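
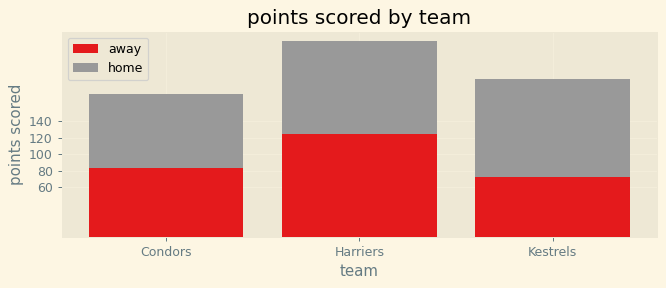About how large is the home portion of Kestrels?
home top ≈ 200, bottom ≈ 80; segment ≈ 120.

≈ 120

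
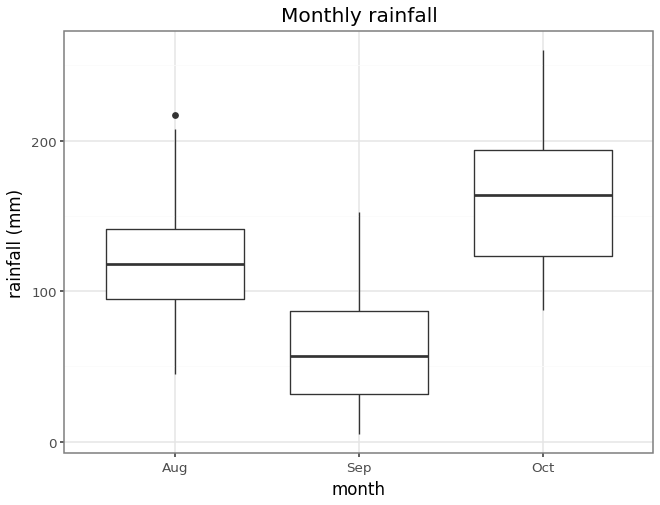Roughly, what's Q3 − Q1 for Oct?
Q3 ≈ 190, Q1 ≈ 120; IQR ≈ 70.

≈ 70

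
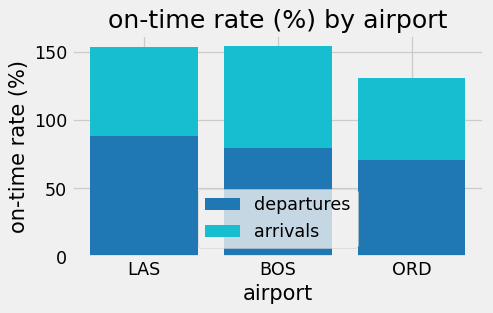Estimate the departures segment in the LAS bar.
≈ 80

departures top ≈ 80, bottom ≈ 0; segment ≈ 80.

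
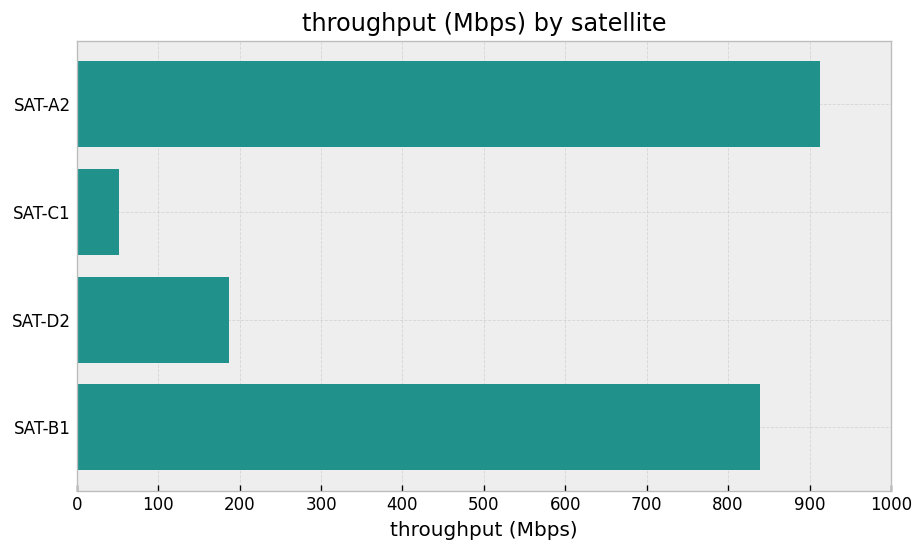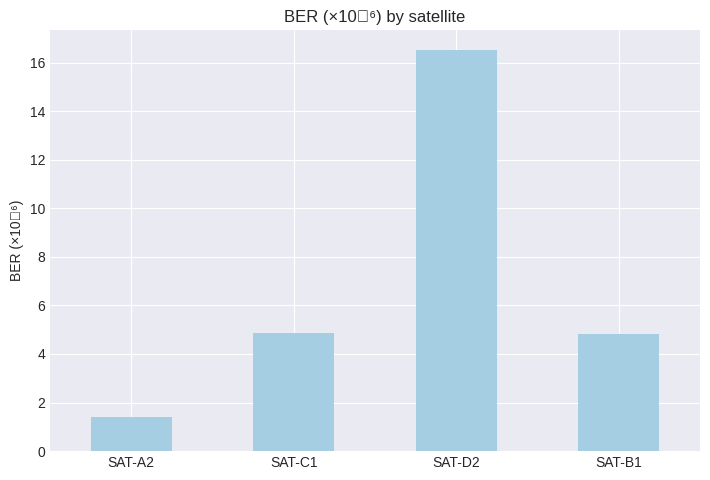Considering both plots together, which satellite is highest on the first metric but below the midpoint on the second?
SAT-A2

Chart 2 median BER (×10⁻⁶) ≈ 4; below-median satellites: SAT-A2, SAT-B1. Among those, SAT-A2 has the highest throughput (Mbps) (≈ 900).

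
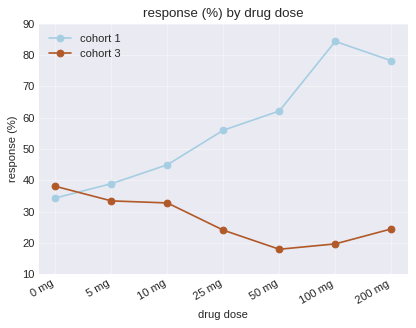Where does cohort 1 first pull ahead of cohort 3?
0 mg: cohort 1 ≈ 30 vs cohort 3 ≈ 40 (not yet); 5 mg: cohort 1 ≈ 40 vs cohort 3 ≈ 30 (first crossover).

5 mg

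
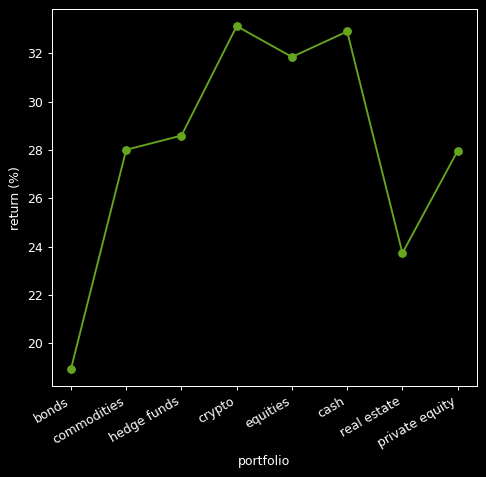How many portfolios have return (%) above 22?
Above 22: commodities, hedge funds, crypto, equities, cash, real estate, private equity.

7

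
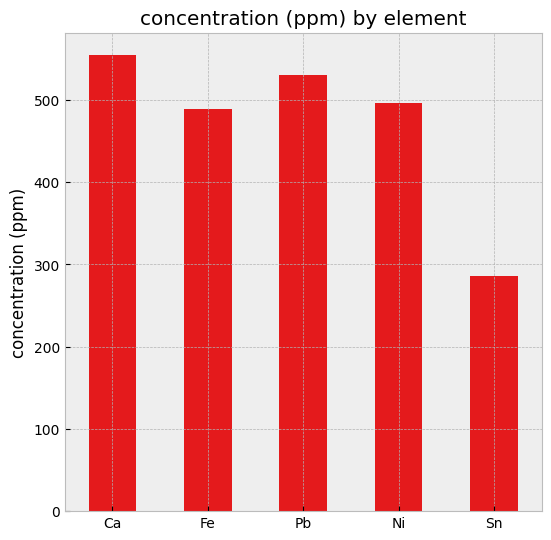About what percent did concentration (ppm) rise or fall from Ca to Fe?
Ca ≈ 550, Fe ≈ 500; (500 − 550) / 550 ≈ -9.1%.

≈ -9.1%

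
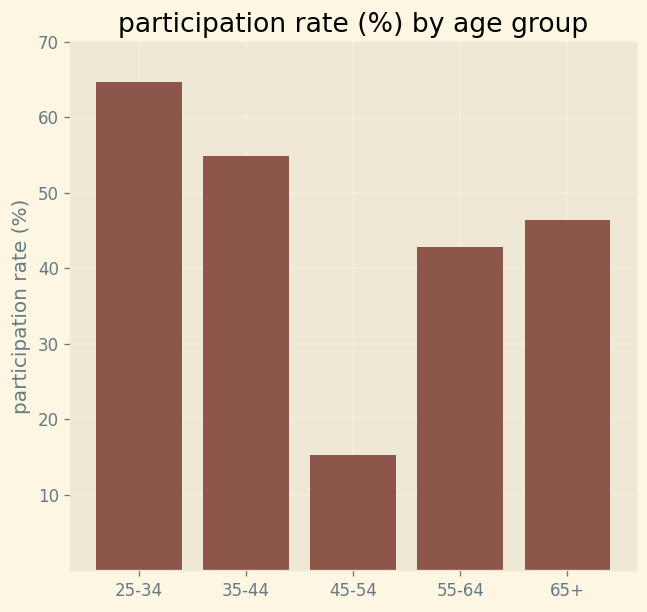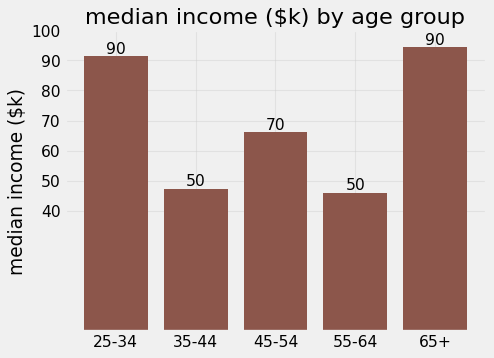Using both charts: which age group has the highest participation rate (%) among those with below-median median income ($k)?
35-44

Chart 2 median median income ($k) ≈ 70; below-median age groups: 35-44, 55-64. Among those, 35-44 has the highest participation rate (%) (≈ 50).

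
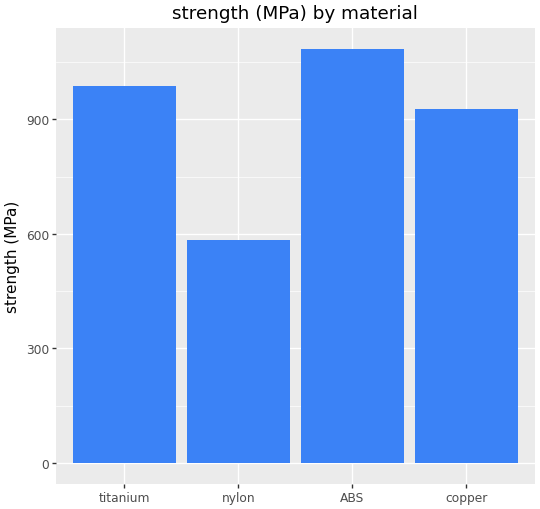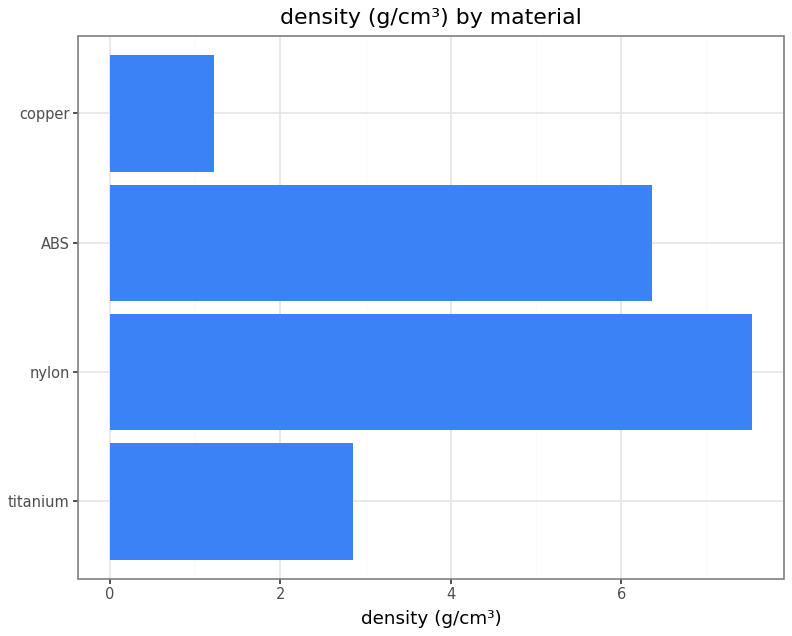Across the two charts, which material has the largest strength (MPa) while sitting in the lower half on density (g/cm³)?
Chart 2 median density (g/cm³) ≈ 5; below-median materials: titanium, copper. Among those, titanium has the highest strength (MPa) (≈ 1000).

titanium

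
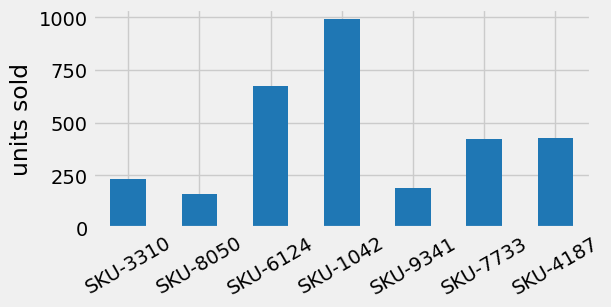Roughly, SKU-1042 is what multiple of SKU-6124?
≈ 1.43×

SKU-1042 ≈ 1000, SKU-6124 ≈ 700; 1000/700 ≈ 1.43.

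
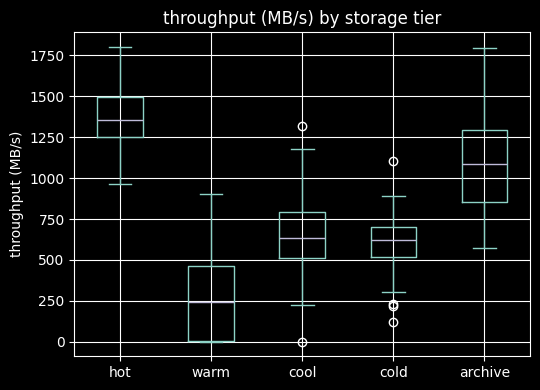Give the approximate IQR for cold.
Q3 ≈ 700, Q1 ≈ 500; IQR ≈ 200.

≈ 200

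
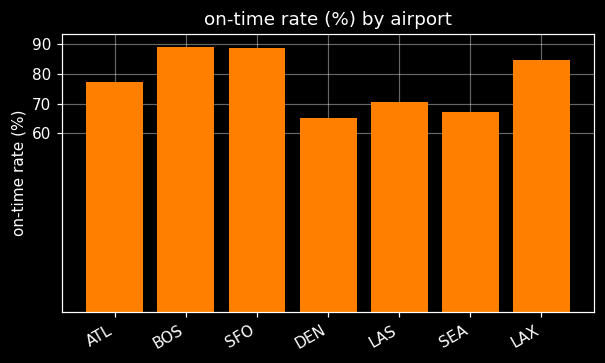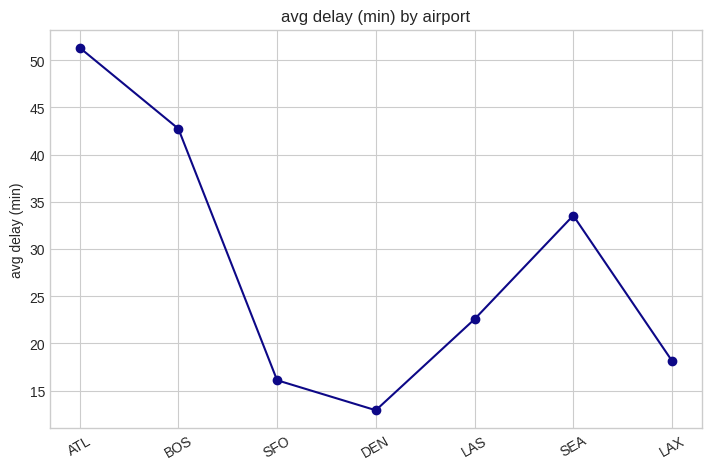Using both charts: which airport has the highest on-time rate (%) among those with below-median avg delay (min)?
Chart 2 median avg delay (min) ≈ 25; below-median airports: SFO, DEN, LAX. Among those, SFO has the highest on-time rate (%) (≈ 90).

SFO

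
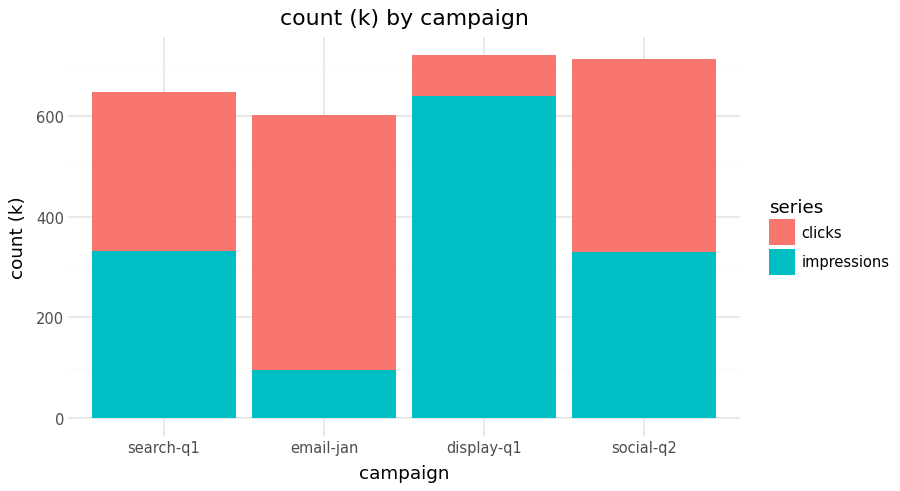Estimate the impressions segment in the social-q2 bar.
impressions top ≈ 300, bottom ≈ 0; segment ≈ 300.

≈ 300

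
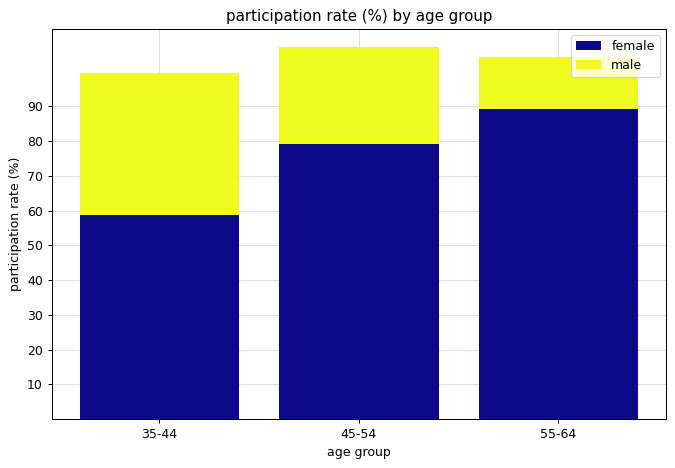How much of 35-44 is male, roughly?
male top ≈ 100, bottom ≈ 60; segment ≈ 40.

≈ 40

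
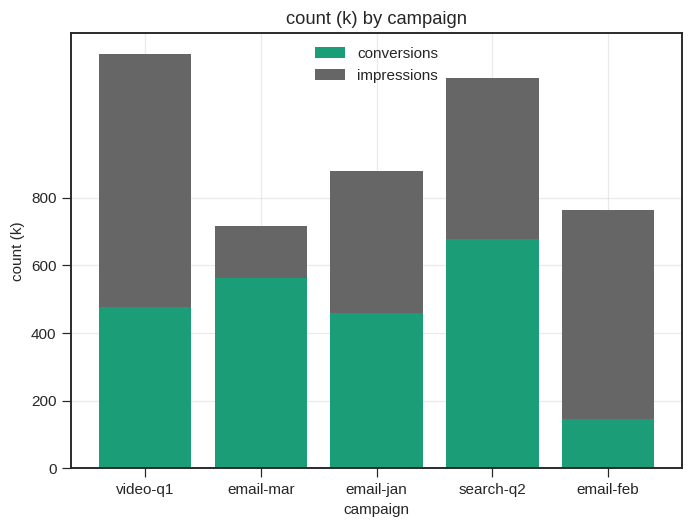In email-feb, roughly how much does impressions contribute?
≈ 600

impressions top ≈ 800, bottom ≈ 200; segment ≈ 600.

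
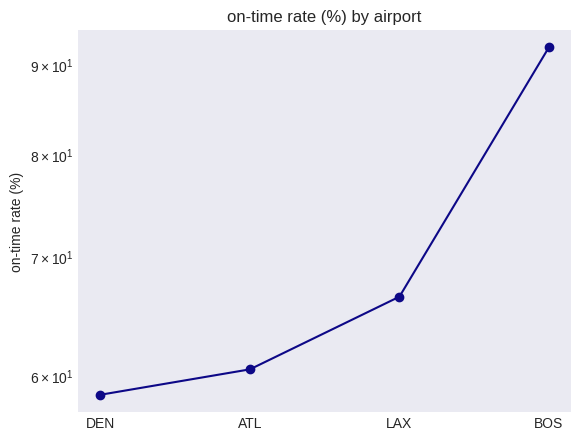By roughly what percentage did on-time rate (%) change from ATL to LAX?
ATL ≈ 60, LAX ≈ 65; (65 − 60) / 60 ≈ +8.3%.

≈ +8.3%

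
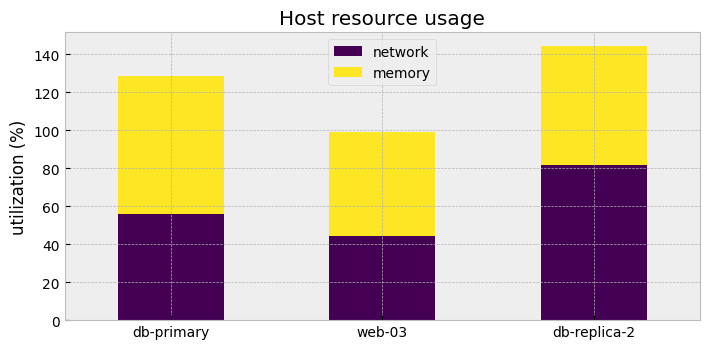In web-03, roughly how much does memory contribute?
≈ 60

memory top ≈ 100, bottom ≈ 40; segment ≈ 60.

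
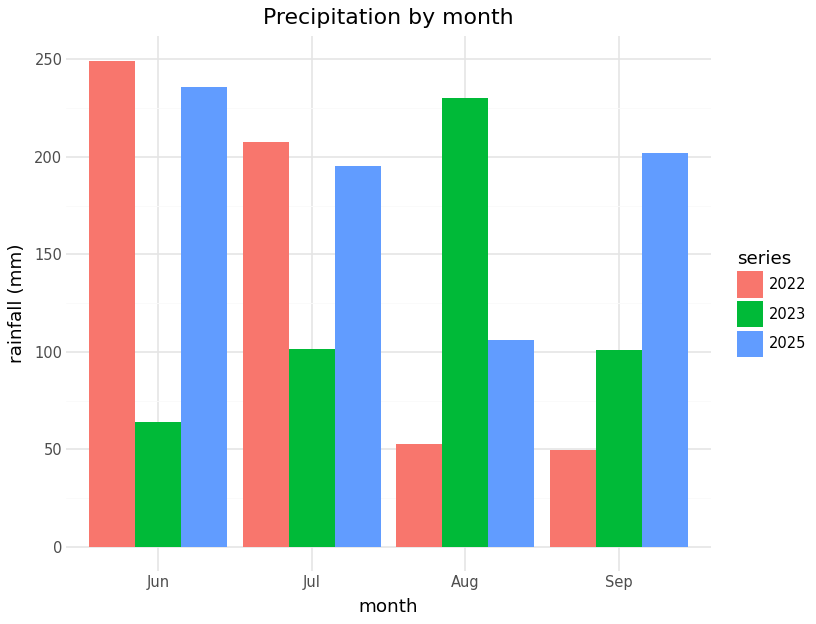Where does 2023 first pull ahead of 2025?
Aug

Jul: 2023 ≈ 100 vs 2025 ≈ 200 (not yet); Aug: 2023 ≈ 225 vs 2025 ≈ 100 (first crossover).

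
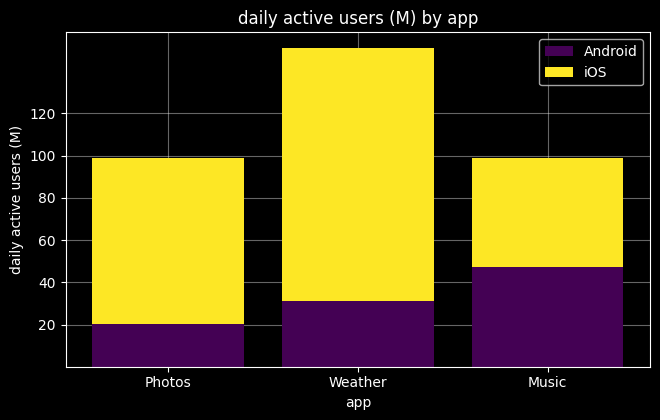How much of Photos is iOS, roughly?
≈ 80

iOS top ≈ 100, bottom ≈ 20; segment ≈ 80.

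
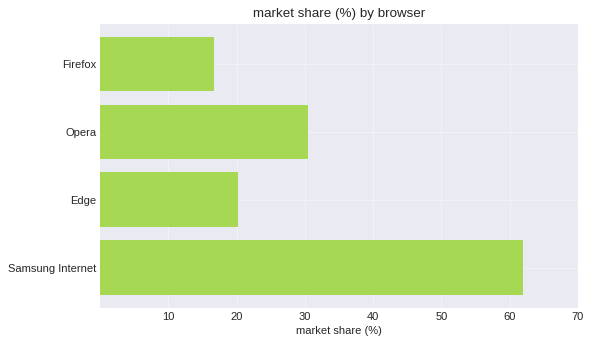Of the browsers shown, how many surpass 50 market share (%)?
1

Above 50: Samsung Internet.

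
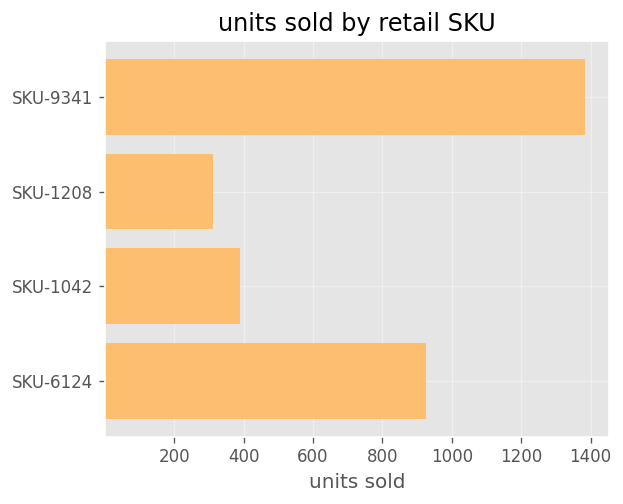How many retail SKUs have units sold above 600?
2

Above 600: SKU-9341, SKU-6124.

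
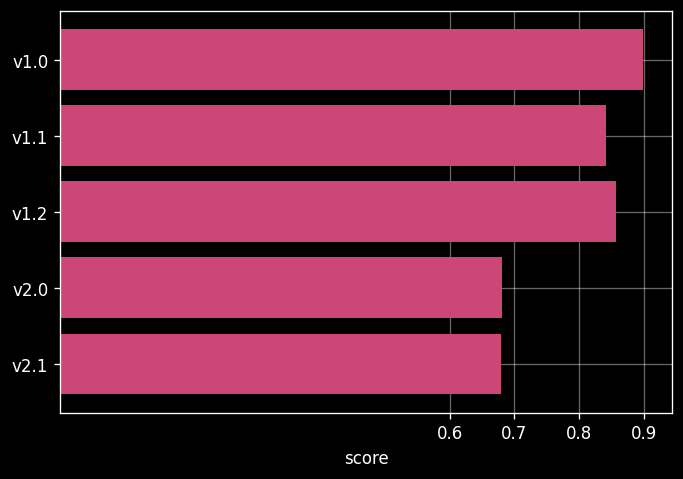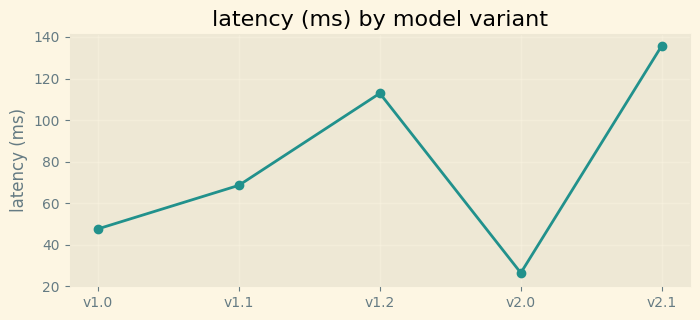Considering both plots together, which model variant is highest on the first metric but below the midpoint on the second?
Chart 2 median latency (ms) ≈ 60; below-median model variants: v1.0, v2.0. Among those, v1.0 has the highest score (≈ 0.9).

v1.0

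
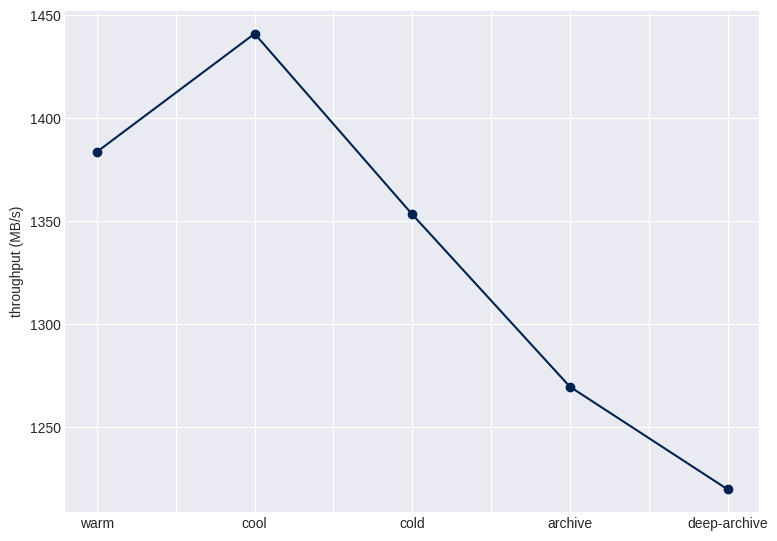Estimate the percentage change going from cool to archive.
≈ -12.5%

cool ≈ 1440, archive ≈ 1260; (1260 − 1440) / 1440 ≈ -12.5%.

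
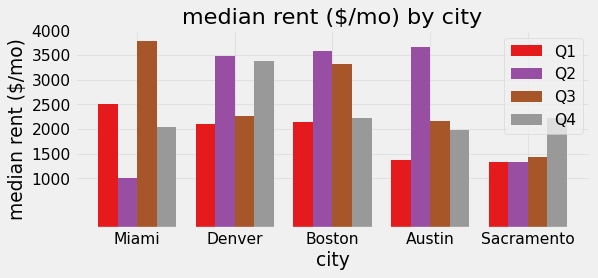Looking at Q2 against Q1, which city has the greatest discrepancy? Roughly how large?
Austin, ≈ 2000 $/mo

Austin: Q2 ≈ 3500, Q1 ≈ 1500 → gap ≈ 2000. Next-largest (Miami) is only ≈ 1500.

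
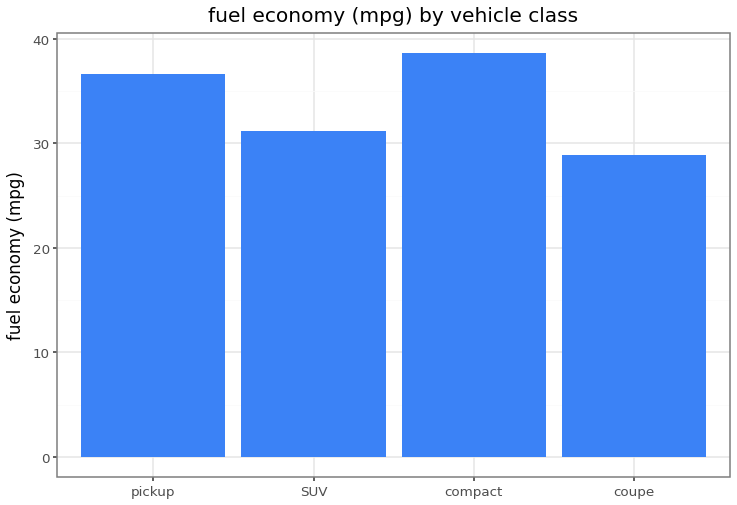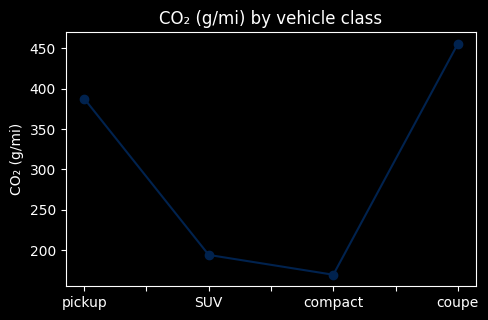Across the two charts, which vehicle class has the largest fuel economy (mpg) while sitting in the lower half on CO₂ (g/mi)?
compact

Chart 2 median CO₂ (g/mi) ≈ 300; below-median vehicle classes: SUV, compact. Among those, compact has the highest fuel economy (mpg) (≈ 40).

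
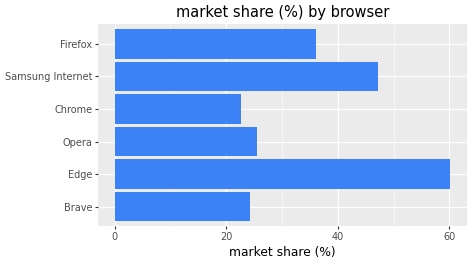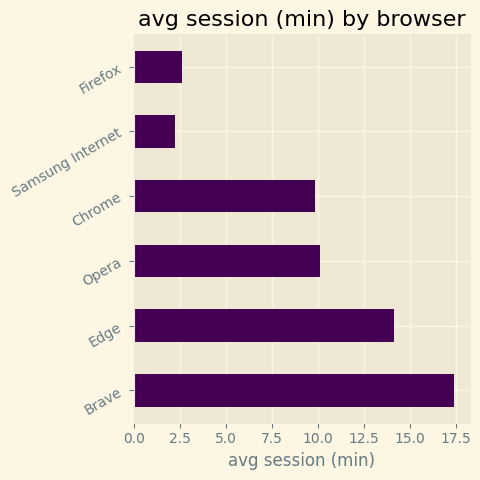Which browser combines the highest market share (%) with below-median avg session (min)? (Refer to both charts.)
Samsung Internet

Chart 2 median avg session (min) ≈ 10; below-median browsers: Chrome, Samsung Internet, Firefox. Among those, Samsung Internet has the highest market share (%) (≈ 50).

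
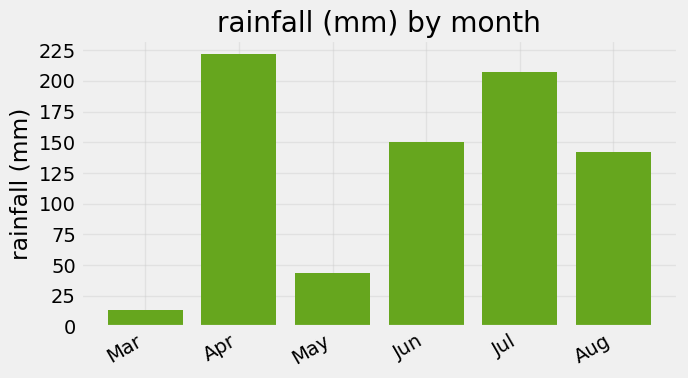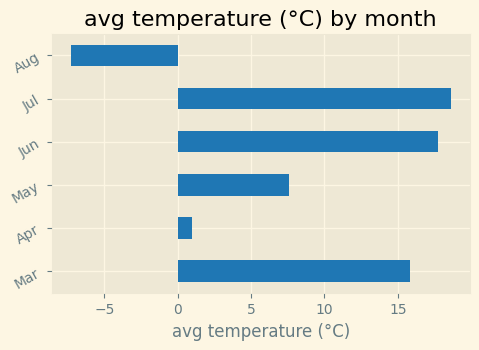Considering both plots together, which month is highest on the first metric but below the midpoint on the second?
Chart 2 median avg temperature (°C) ≈ 12; below-median months: Apr, May, Aug. Among those, Apr has the highest rainfall (mm) (≈ 225).

Apr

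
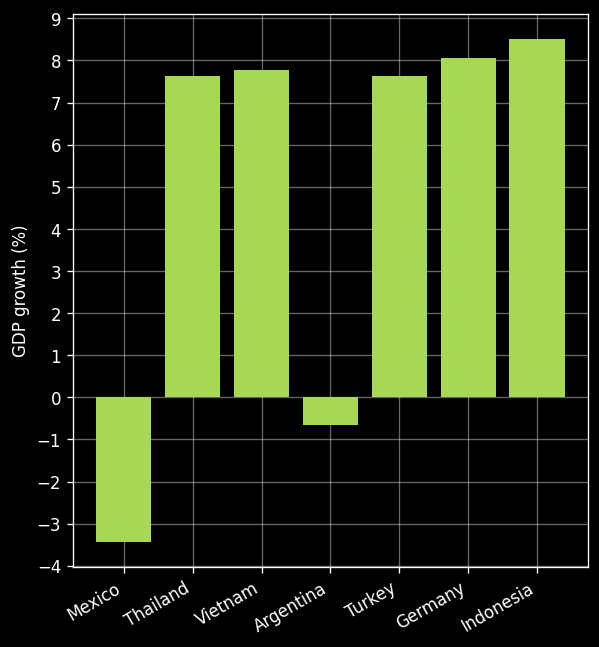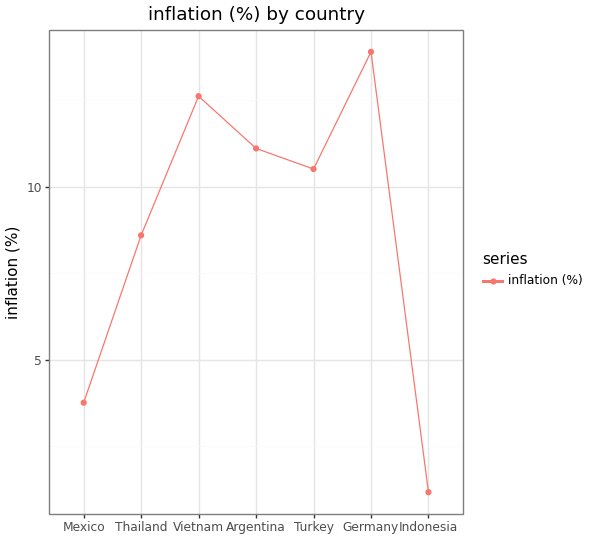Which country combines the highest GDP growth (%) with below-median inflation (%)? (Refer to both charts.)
Indonesia

Chart 2 median inflation (%) ≈ 10; below-median countries: Mexico, Thailand, Indonesia. Among those, Indonesia has the highest GDP growth (%) (≈ 9).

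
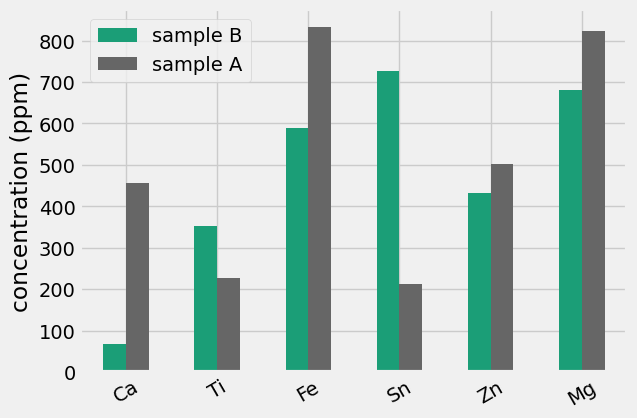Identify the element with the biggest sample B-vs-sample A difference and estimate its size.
Sn: sample B ≈ 700, sample A ≈ 200 → gap ≈ 500. Next-largest (Ca) is only ≈ 400.

Sn, ≈ 500 ppm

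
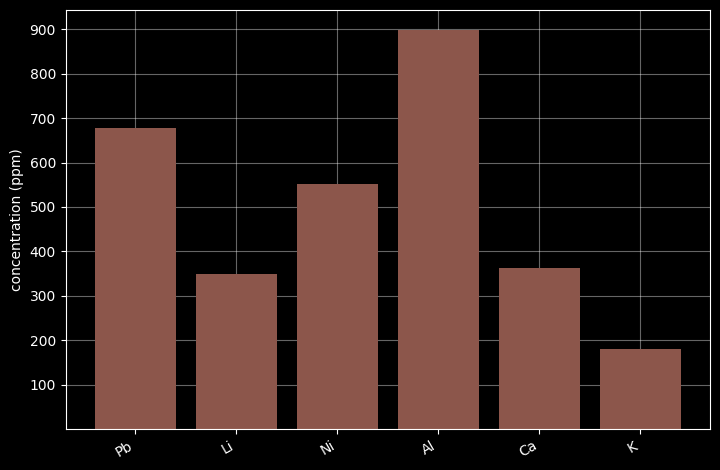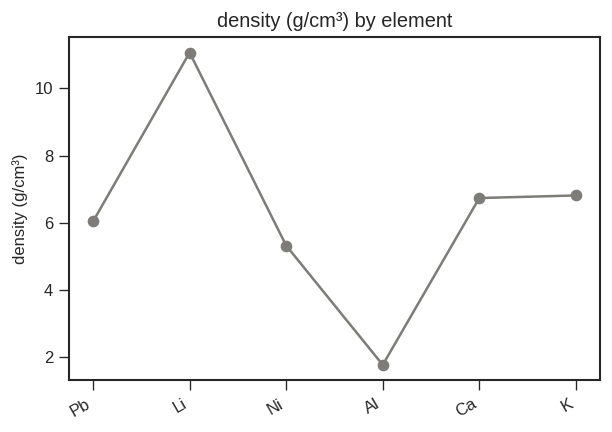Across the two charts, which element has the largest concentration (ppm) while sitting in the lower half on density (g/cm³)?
Al

Chart 2 median density (g/cm³) ≈ 6; below-median elements: Pb, Ni, Al. Among those, Al has the highest concentration (ppm) (≈ 900).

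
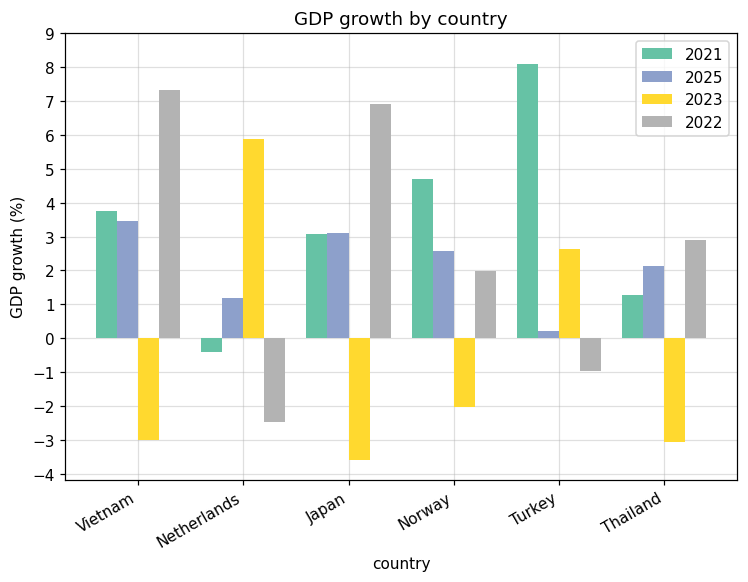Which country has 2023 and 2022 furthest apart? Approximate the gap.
Japan: 2023 ≈ -4, 2022 ≈ 7 → gap ≈ 11. Next-largest (Vietnam) is only ≈ 10.

Japan, ≈ 11 %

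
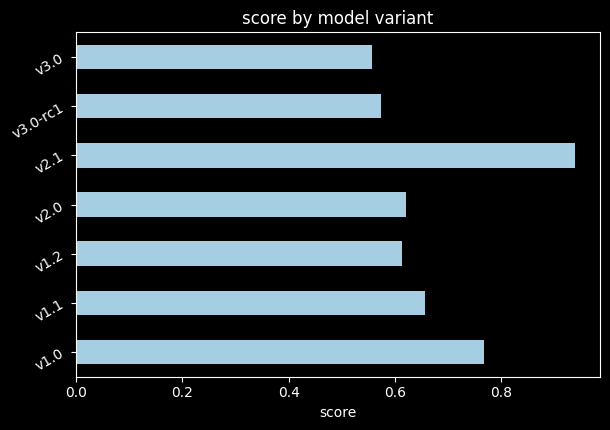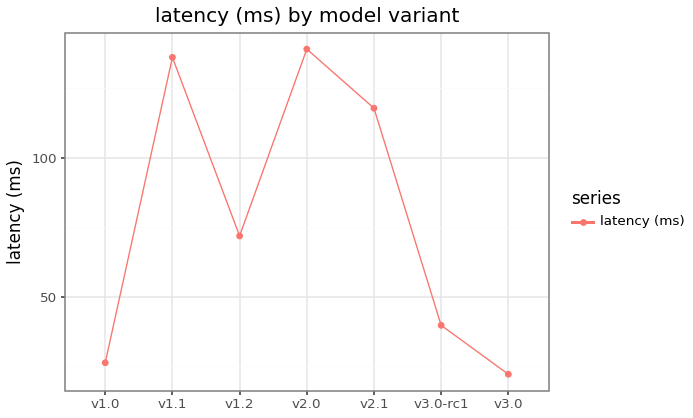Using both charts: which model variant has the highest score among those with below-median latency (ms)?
v1.0

Chart 2 median latency (ms) ≈ 80; below-median model variants: v1.0, v3.0-rc1, v3.0. Among those, v1.0 has the highest score (≈ 0.8).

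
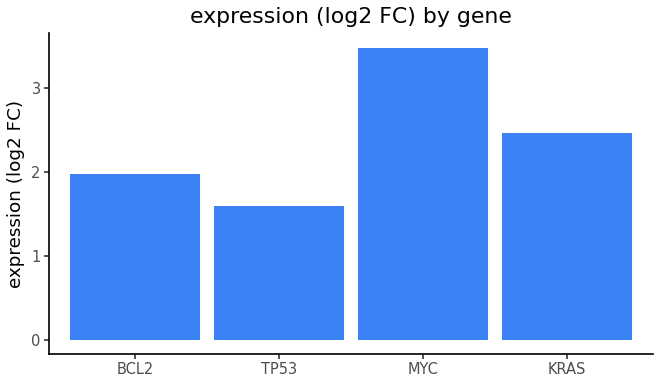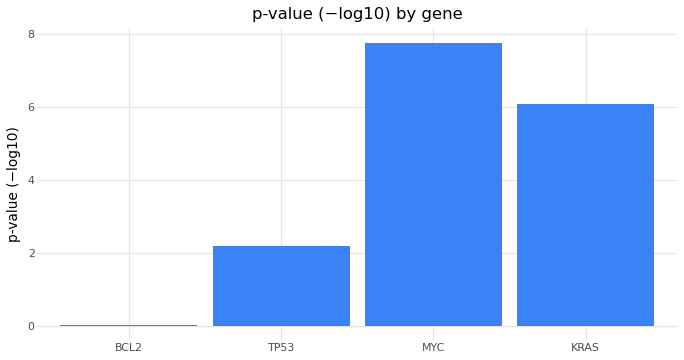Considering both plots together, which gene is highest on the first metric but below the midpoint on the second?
BCL2

Chart 2 median p-value (−log10) ≈ 4; below-median genes: BCL2, TP53. Among those, BCL2 has the highest expression (log2 FC) (≈ 2).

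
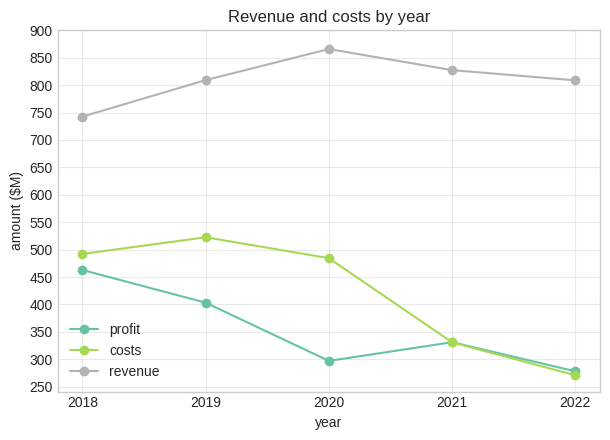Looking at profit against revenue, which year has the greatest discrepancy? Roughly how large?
2020: profit ≈ 300, revenue ≈ 850 → gap ≈ 550. Next-largest (2022) is only ≈ 500.

2020, ≈ 550 $M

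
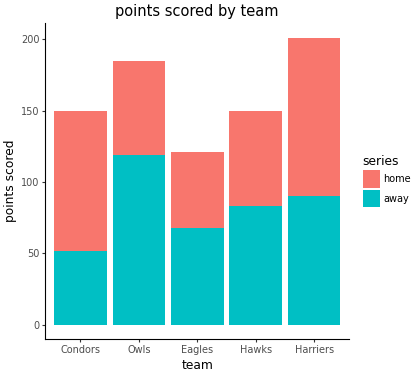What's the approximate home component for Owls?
home top ≈ 180, bottom ≈ 120; segment ≈ 60.

≈ 60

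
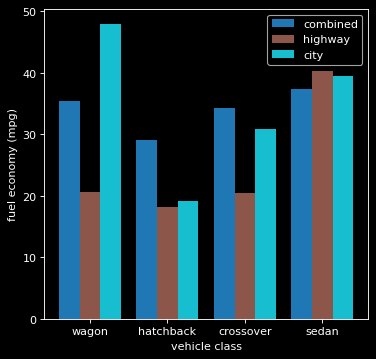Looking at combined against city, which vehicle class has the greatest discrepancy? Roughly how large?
wagon: combined ≈ 35, city ≈ 50 → gap ≈ 15. Next-largest (hatchback) is only ≈ 10.

wagon, ≈ 15 mpg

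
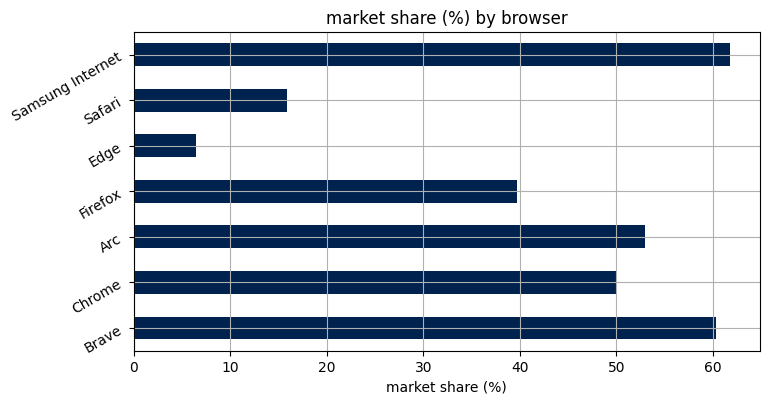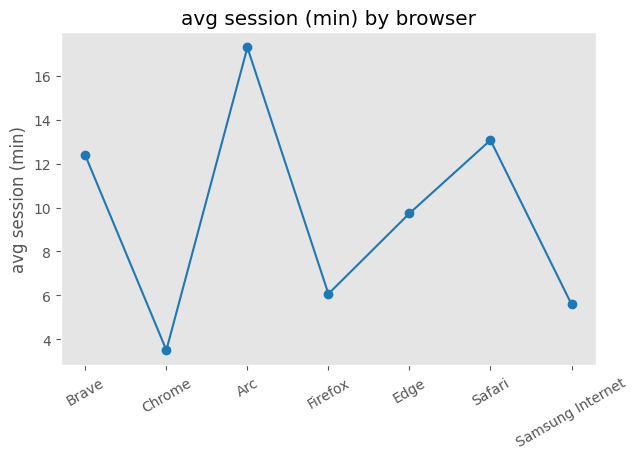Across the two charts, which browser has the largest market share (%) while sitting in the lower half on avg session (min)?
Samsung Internet

Chart 2 median avg session (min) ≈ 10; below-median browsers: Chrome, Firefox, Samsung Internet. Among those, Samsung Internet has the highest market share (%) (≈ 60).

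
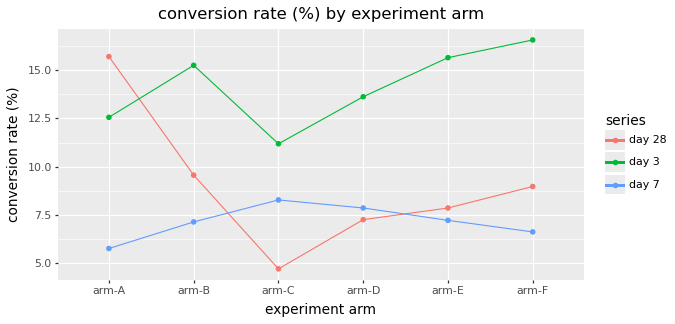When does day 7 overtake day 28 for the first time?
arm-B: day 7 ≈ 7 vs day 28 ≈ 10 (not yet); arm-C: day 7 ≈ 8 vs day 28 ≈ 5 (first crossover).

arm-C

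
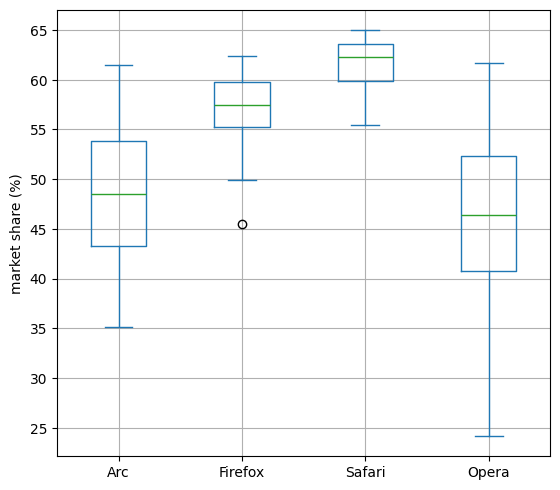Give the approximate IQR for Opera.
≈ 12

Q3 ≈ 52, Q1 ≈ 40; IQR ≈ 12.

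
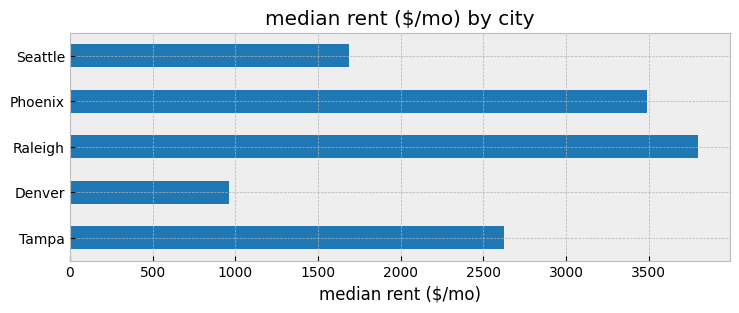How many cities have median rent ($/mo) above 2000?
Above 2000: Tampa, Raleigh, Phoenix.

3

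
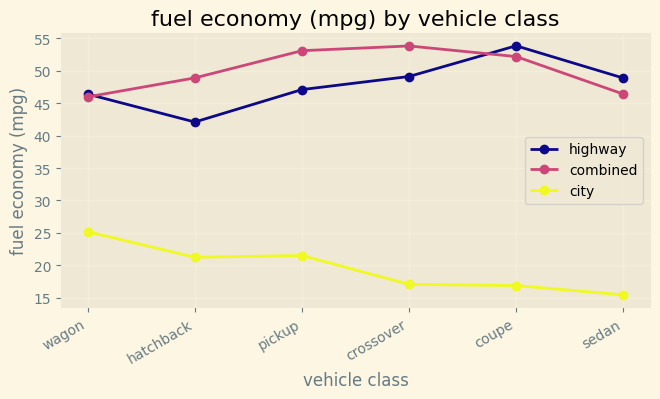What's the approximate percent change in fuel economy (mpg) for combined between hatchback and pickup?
hatchback ≈ 50, pickup ≈ 55; (55 − 50) / 50 ≈ +10%.

≈ +10%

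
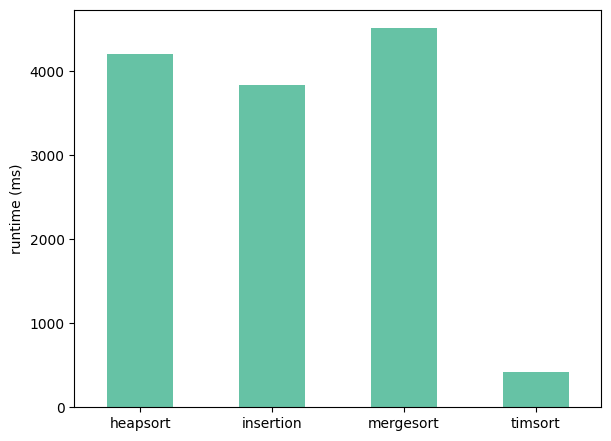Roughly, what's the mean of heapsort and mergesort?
≈ 4250

(4000 + 4500) / 2 ≈ 4250.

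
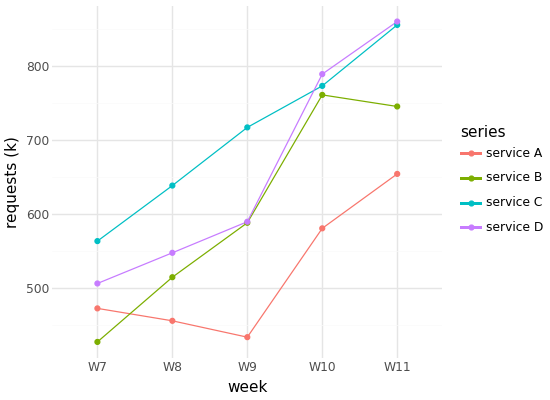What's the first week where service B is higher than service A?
W8

W7: service B ≈ 450 vs service A ≈ 450 (not yet); W8: service B ≈ 500 vs service A ≈ 450 (first crossover).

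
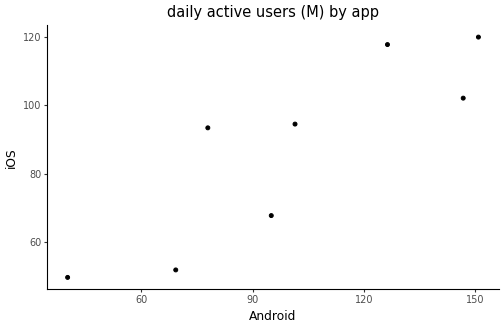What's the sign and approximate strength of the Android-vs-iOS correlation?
Points are positively correlated; strong (|r| ≈ 0.9).

positive, strong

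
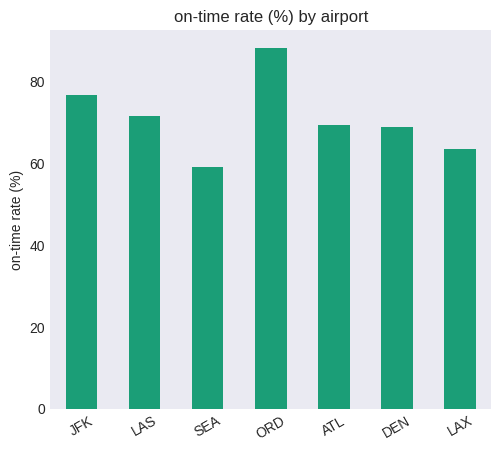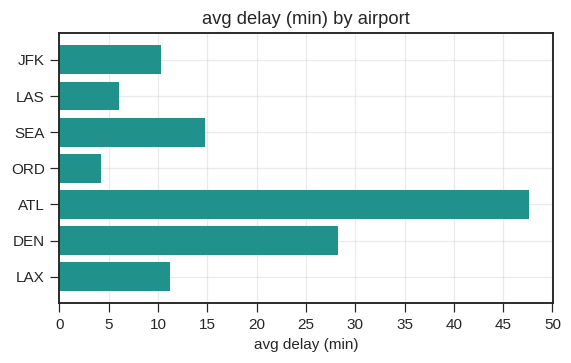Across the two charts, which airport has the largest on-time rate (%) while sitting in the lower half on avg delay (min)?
ORD

Chart 2 median avg delay (min) ≈ 10; below-median airports: JFK, LAS, ORD. Among those, ORD has the highest on-time rate (%) (≈ 90).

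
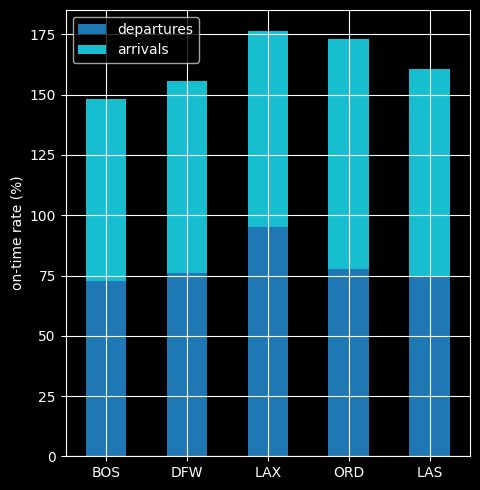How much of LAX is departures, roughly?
departures top ≈ 100, bottom ≈ 0; segment ≈ 100.

≈ 100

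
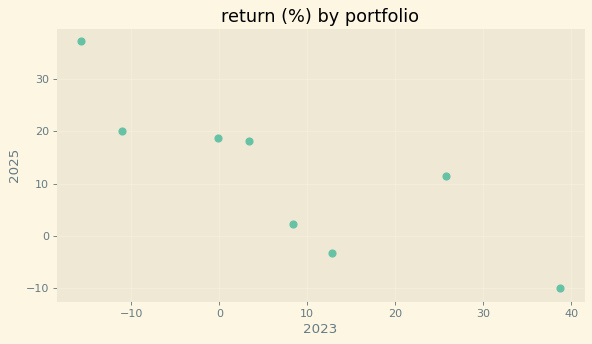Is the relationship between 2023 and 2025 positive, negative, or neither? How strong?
Points are negatively correlated; strong (|r| ≈ 0.8).

negative, strong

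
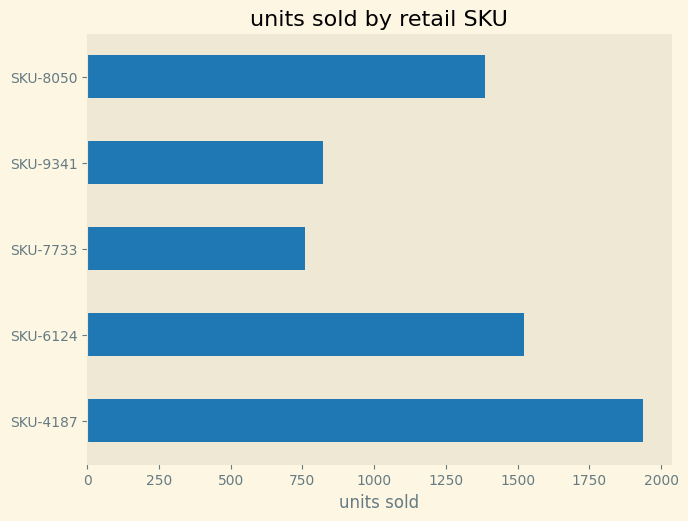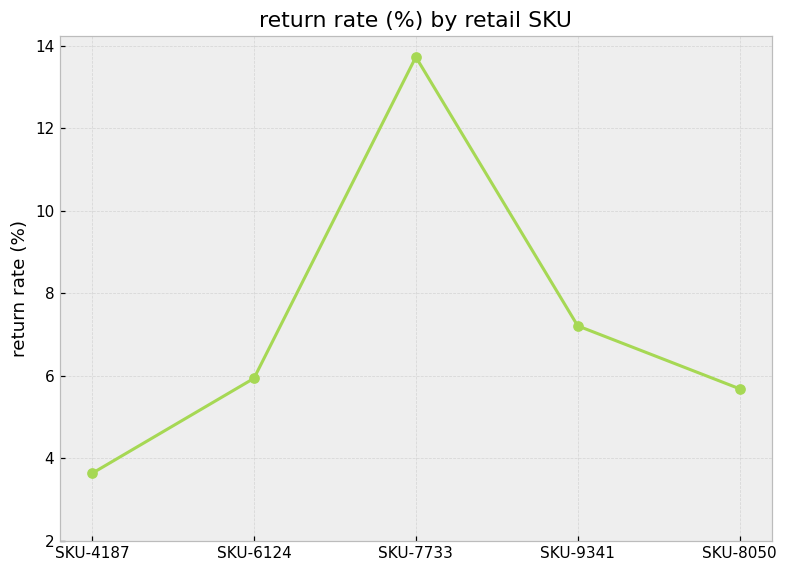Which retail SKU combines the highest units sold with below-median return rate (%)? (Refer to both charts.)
Chart 2 median return rate (%) ≈ 6; below-median retail SKUs: SKU-4187, SKU-8050. Among those, SKU-4187 has the highest units sold (≈ 2000).

SKU-4187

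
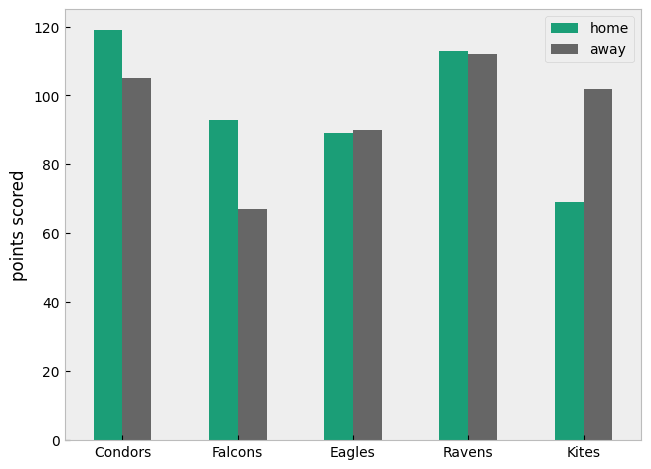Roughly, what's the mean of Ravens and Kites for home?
≈ 90

(110 + 70) / 2 ≈ 90.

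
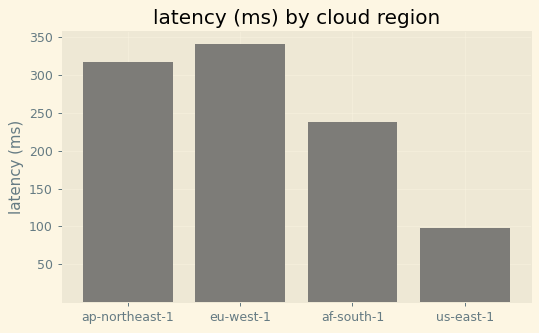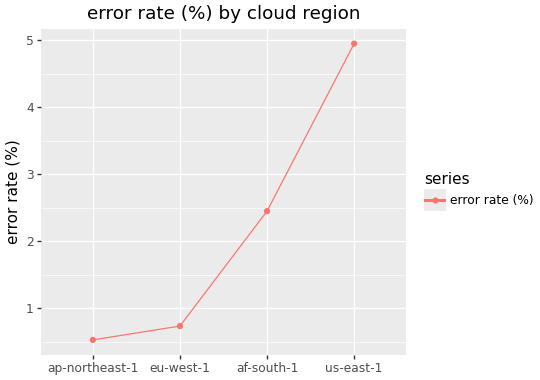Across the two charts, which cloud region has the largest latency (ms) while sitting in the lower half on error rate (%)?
eu-west-1

Chart 2 median error rate (%) ≈ 1.5; below-median cloud regions: ap-northeast-1, eu-west-1. Among those, eu-west-1 has the highest latency (ms) (≈ 350).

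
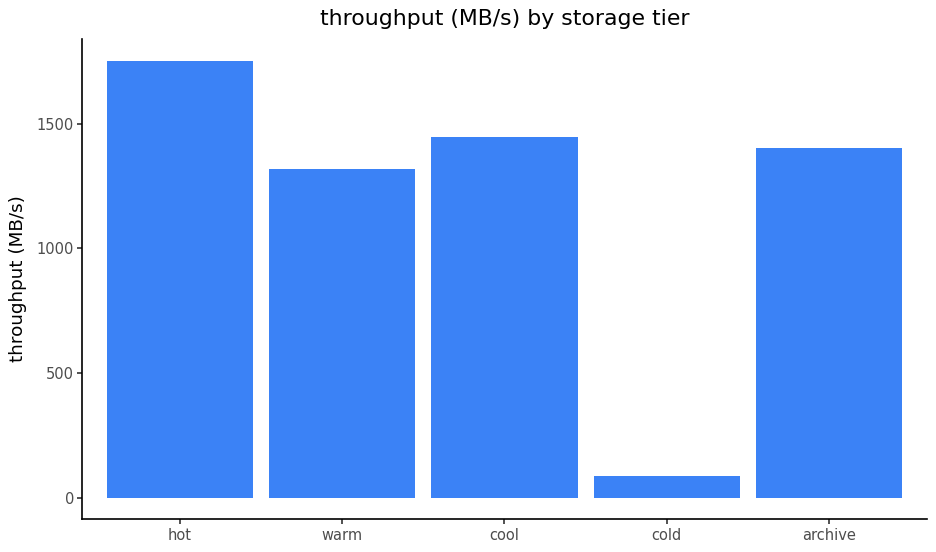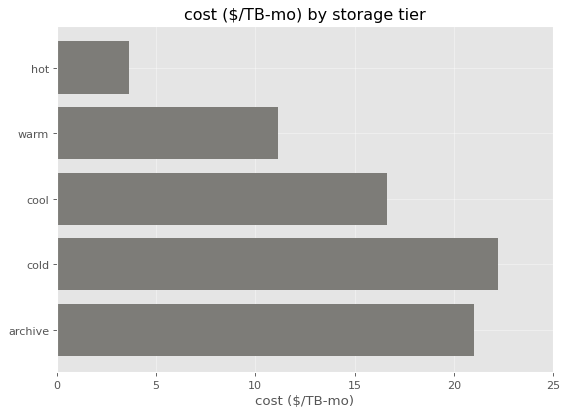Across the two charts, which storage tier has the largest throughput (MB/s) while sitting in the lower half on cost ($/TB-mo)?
Chart 2 median cost ($/TB-mo) ≈ 15; below-median storage tiers: hot, warm. Among those, hot has the highest throughput (MB/s) (≈ 1800).

hot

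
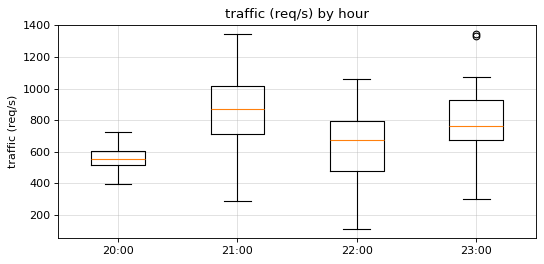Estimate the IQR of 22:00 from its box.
≈ 325

Q3 ≈ 800, Q1 ≈ 475; IQR ≈ 325.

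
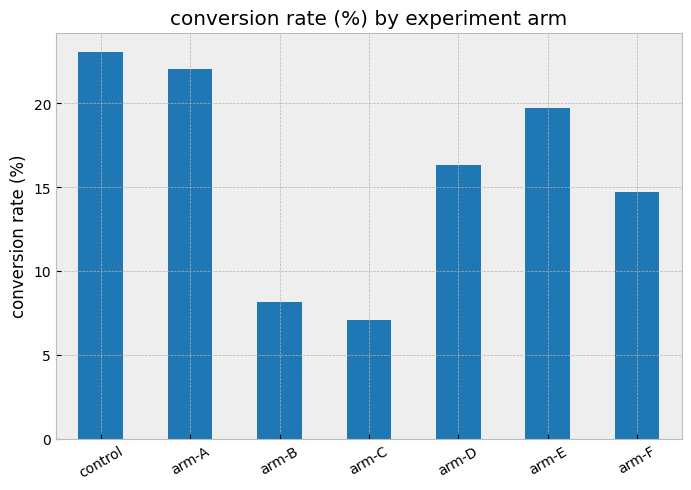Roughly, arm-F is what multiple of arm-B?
arm-F ≈ 14, arm-B ≈ 8; 14/8 ≈ 1.75.

≈ 1.75×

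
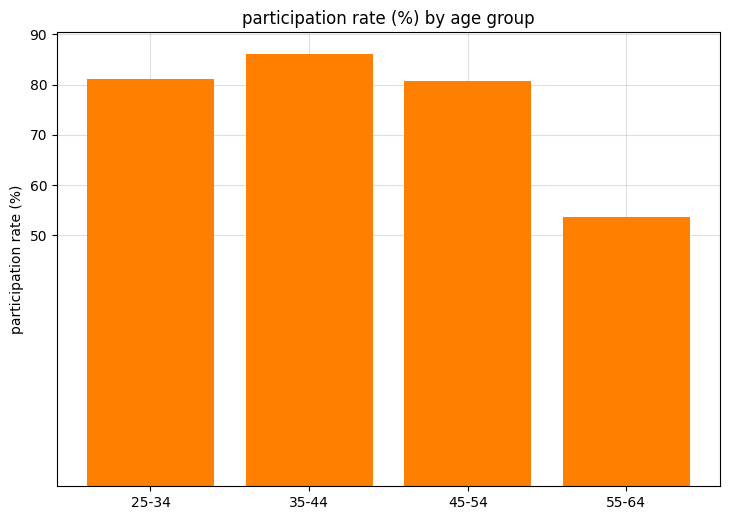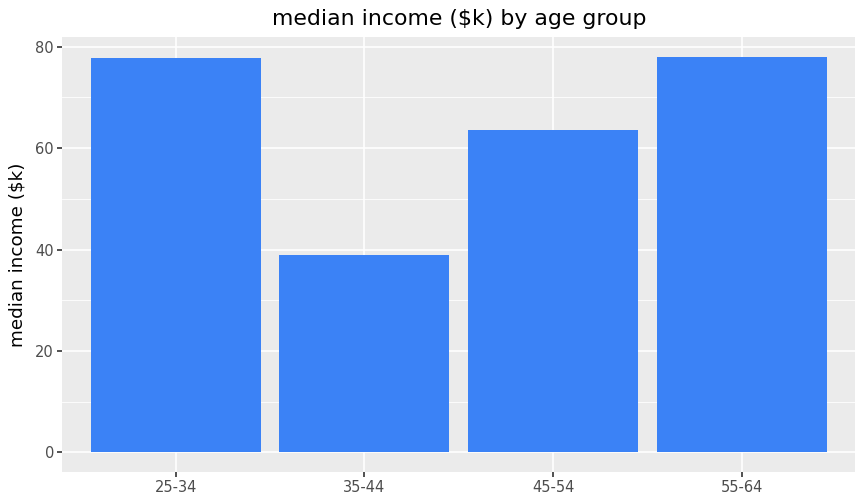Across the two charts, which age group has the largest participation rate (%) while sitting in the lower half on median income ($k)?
35-44

Chart 2 median median income ($k) ≈ 70; below-median age groups: 35-44, 45-54. Among those, 35-44 has the highest participation rate (%) (≈ 90).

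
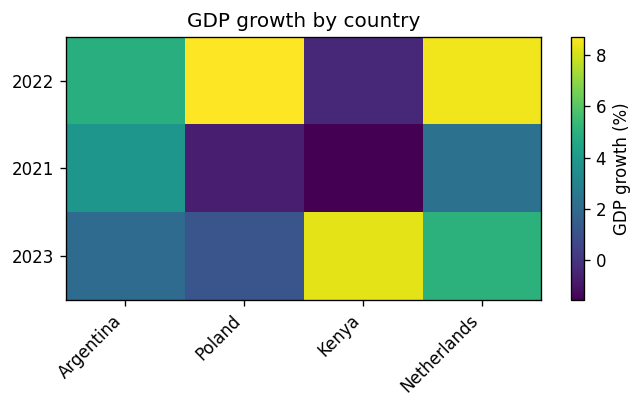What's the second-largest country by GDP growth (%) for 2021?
Top 3 for 2021: Argentina ≈ 4, Netherlands ≈ 2, Poland ≈ -1.

Netherlands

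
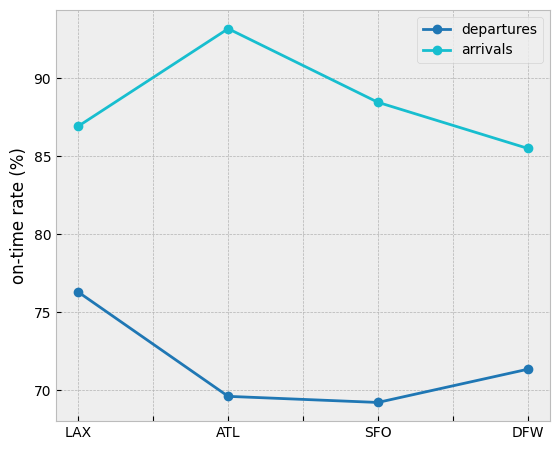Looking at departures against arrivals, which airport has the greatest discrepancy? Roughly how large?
ATL, ≈ 24 %

ATL: departures ≈ 70, arrivals ≈ 94 → gap ≈ 24. Next-largest (SFO) is only ≈ 18.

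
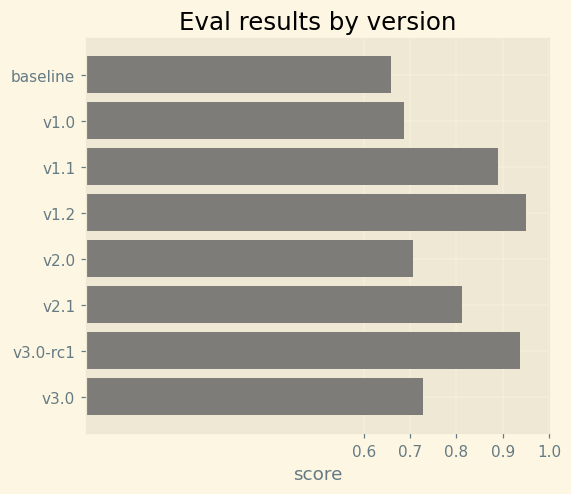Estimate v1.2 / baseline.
v1.2 ≈ 1.0, baseline ≈ 0.7; 1.0/0.7 ≈ 1.43.

≈ 1.43×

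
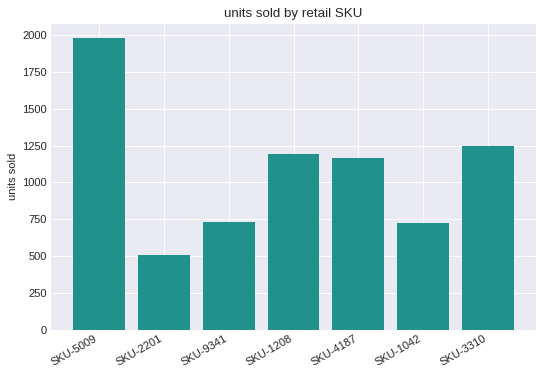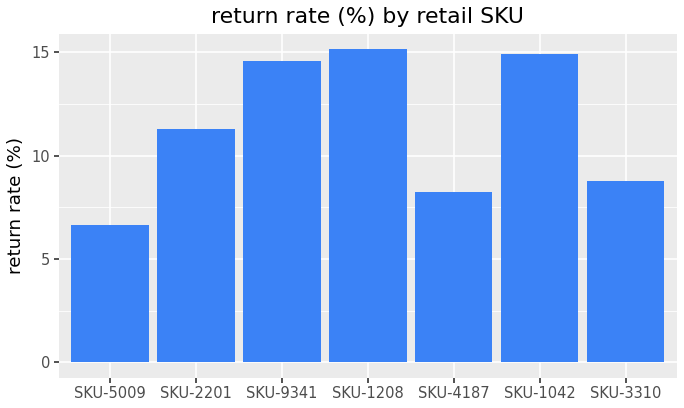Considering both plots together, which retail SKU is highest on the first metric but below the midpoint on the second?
SKU-5009

Chart 2 median return rate (%) ≈ 12; below-median retail SKUs: SKU-5009, SKU-4187, SKU-3310. Among those, SKU-5009 has the highest units sold (≈ 2000).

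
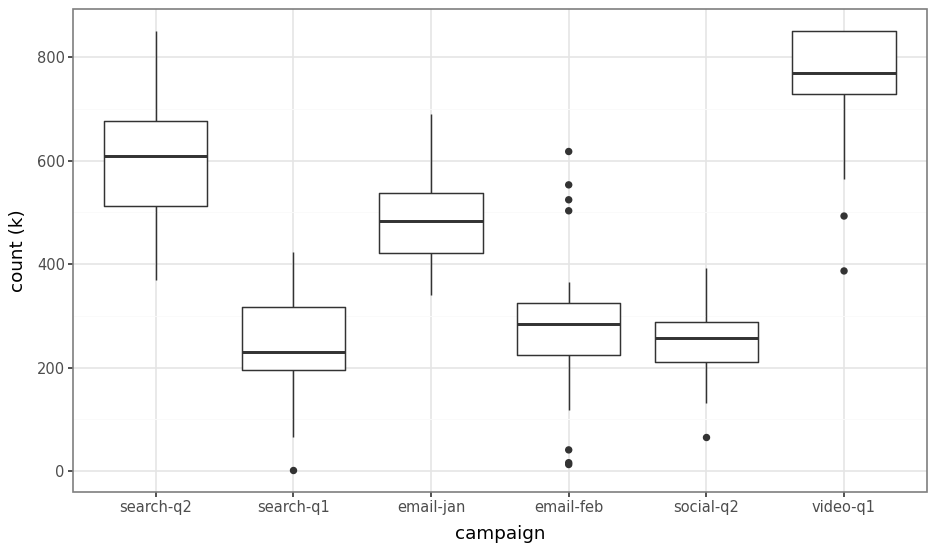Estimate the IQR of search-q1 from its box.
≈ 100

Q3 ≈ 300, Q1 ≈ 200; IQR ≈ 100.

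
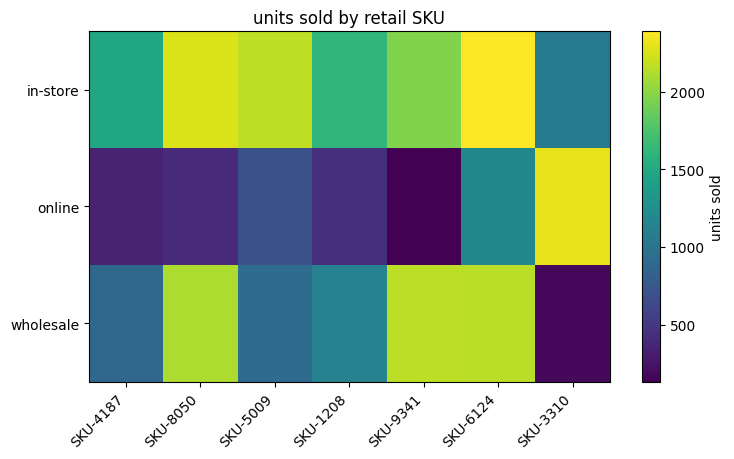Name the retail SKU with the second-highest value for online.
Top 3 for online: SKU-3310 ≈ 2400, SKU-6124 ≈ 1200, SKU-5009 ≈ 600.

SKU-6124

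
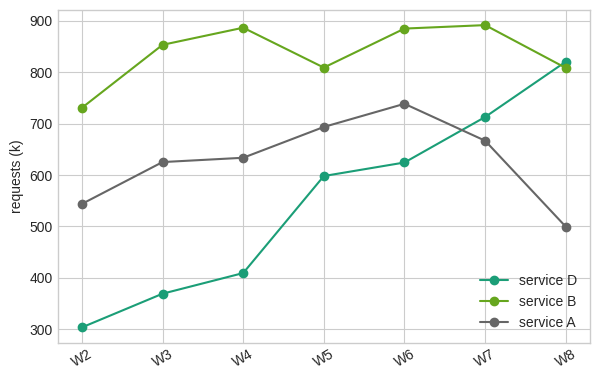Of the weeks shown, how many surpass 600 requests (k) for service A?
5

Above 600: W3, W4, W5, W6, W7.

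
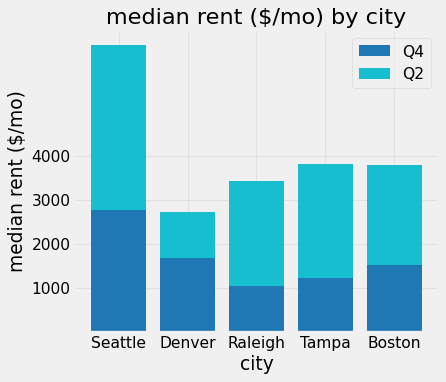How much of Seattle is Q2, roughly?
Q2 top ≈ 7000, bottom ≈ 3000; segment ≈ 4000.

≈ 4000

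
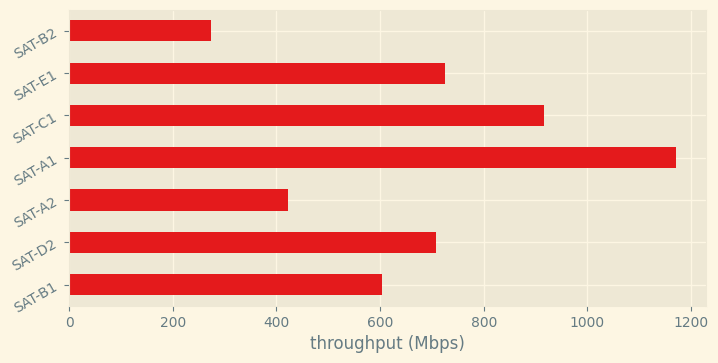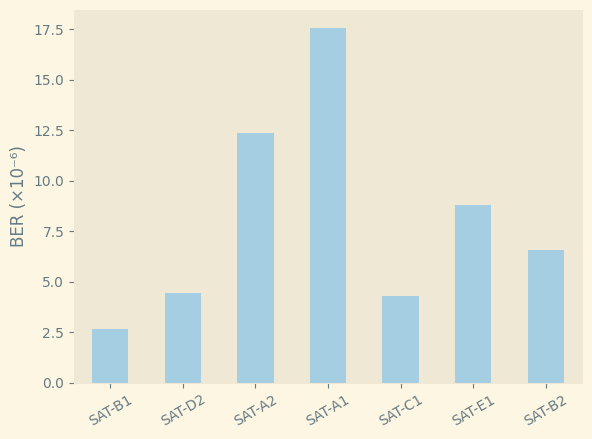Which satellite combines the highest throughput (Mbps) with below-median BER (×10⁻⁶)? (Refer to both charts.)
Chart 2 median BER (×10⁻⁶) ≈ 6; below-median satellites: SAT-B1, SAT-D2, SAT-C1. Among those, SAT-C1 has the highest throughput (Mbps) (≈ 1000).

SAT-C1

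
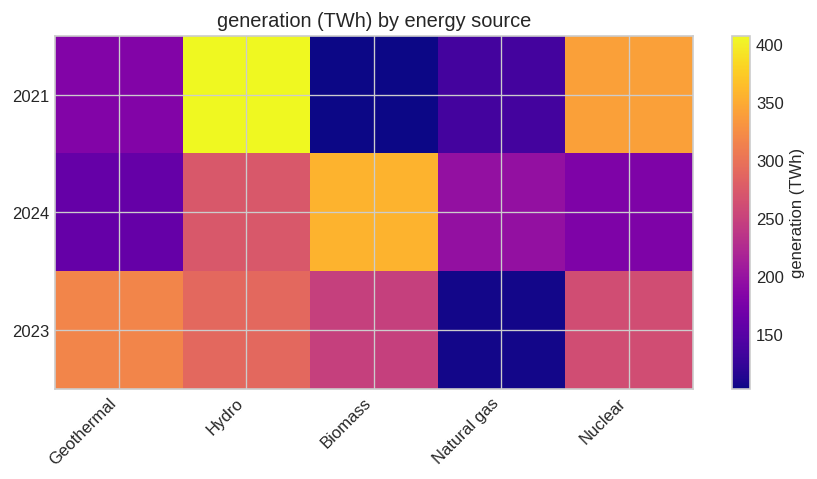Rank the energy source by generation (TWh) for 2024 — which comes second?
Top 3 for 2024: Biomass ≈ 350, Hydro ≈ 250, Natural gas ≈ 200.

Hydro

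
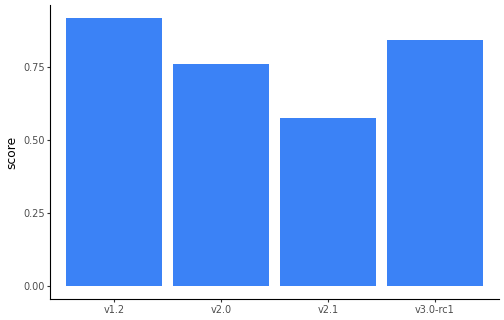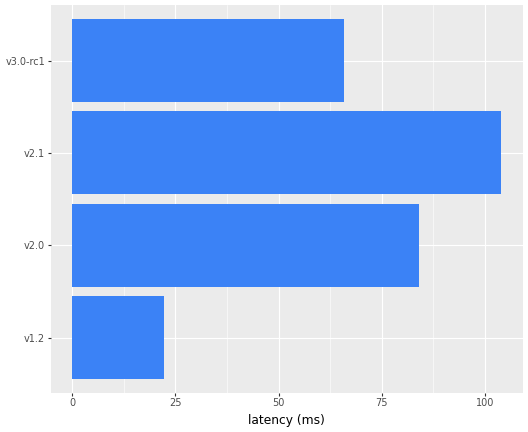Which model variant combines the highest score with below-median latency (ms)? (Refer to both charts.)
Chart 2 median latency (ms) ≈ 70; below-median model variants: v1.2, v3.0-rc1. Among those, v1.2 has the highest score (≈ 0.9).

v1.2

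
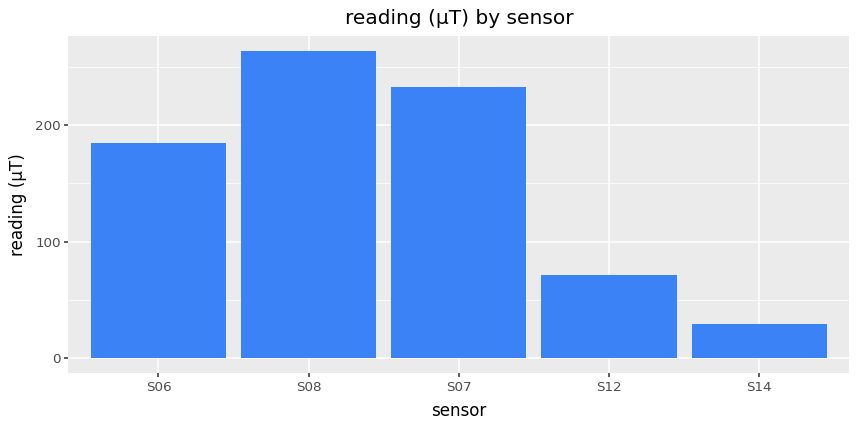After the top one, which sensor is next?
Top 3: S08 ≈ 275, S07 ≈ 225, S06 ≈ 175.

S07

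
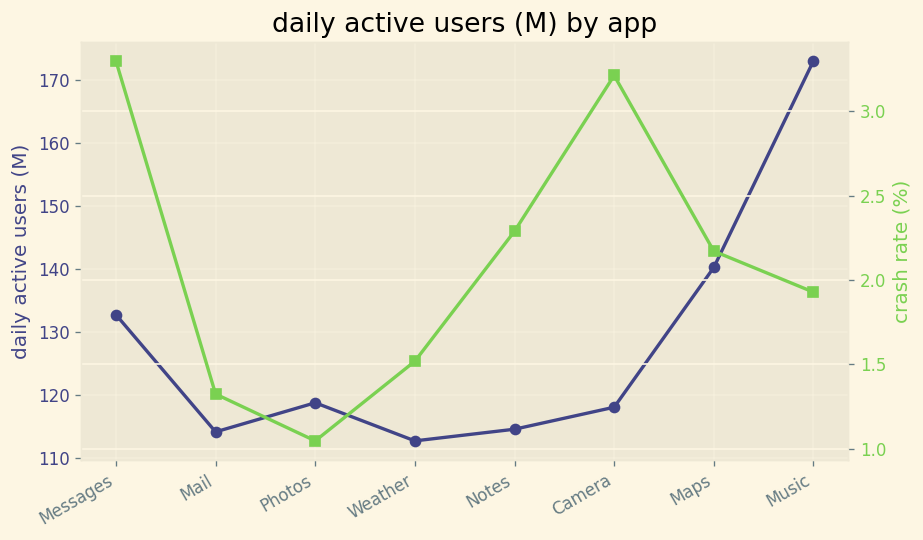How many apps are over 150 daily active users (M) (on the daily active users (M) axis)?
Above 150: Music.

1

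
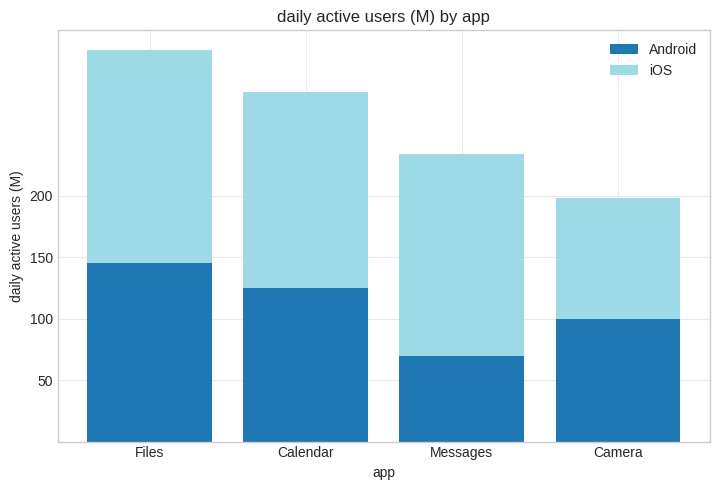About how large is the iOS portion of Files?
iOS top ≈ 300, bottom ≈ 150; segment ≈ 150.

≈ 150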